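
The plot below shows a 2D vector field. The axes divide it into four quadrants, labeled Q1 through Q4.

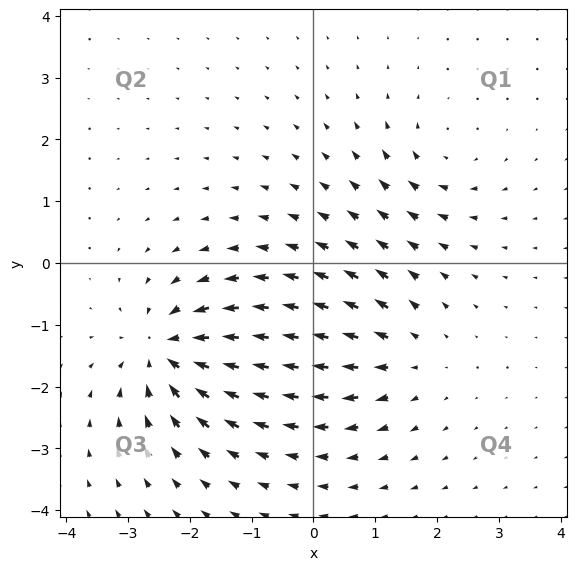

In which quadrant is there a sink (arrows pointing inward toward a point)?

Q3

The sink sits at approximately (-2.4, -1.4), which lies in quadrant Q3. The divergence there is about -6, negative as expected for a sink.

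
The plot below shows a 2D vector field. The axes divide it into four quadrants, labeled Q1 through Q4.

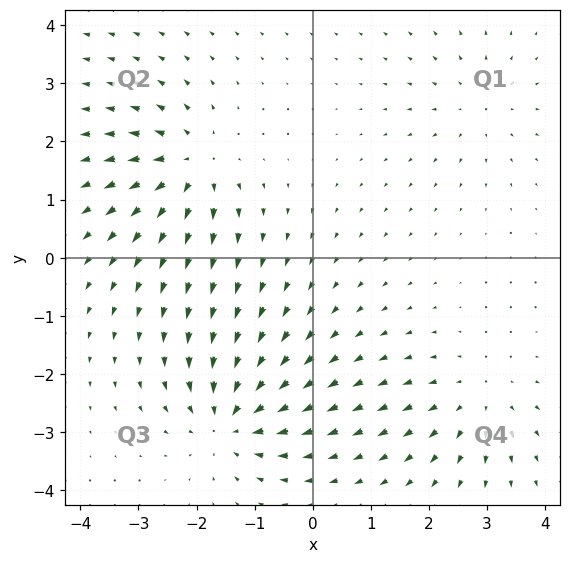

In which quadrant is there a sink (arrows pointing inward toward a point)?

Q3

The sink sits at approximately (-1.4, -2.8), which lies in quadrant Q3. The divergence there is about -5, negative as expected for a sink.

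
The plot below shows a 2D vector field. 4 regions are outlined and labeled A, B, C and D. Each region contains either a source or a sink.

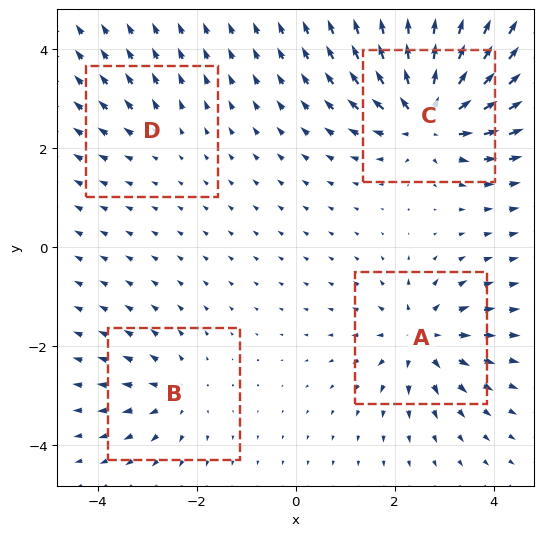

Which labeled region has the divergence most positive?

C

Divergence at each region's feature centre — A: about +6, B: about +4, C: about +9, D: about +2. Region C is most positive.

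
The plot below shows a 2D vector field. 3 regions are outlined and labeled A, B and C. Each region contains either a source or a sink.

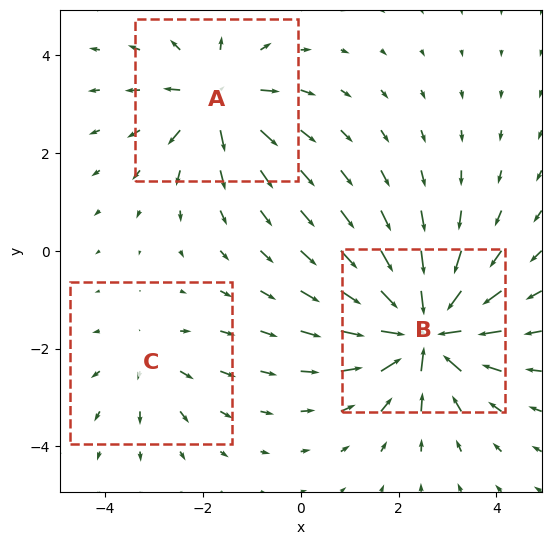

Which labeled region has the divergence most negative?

B

Divergence at each region's feature centre — A: about +4, B: about -7, C: about +2. Region B is most negative.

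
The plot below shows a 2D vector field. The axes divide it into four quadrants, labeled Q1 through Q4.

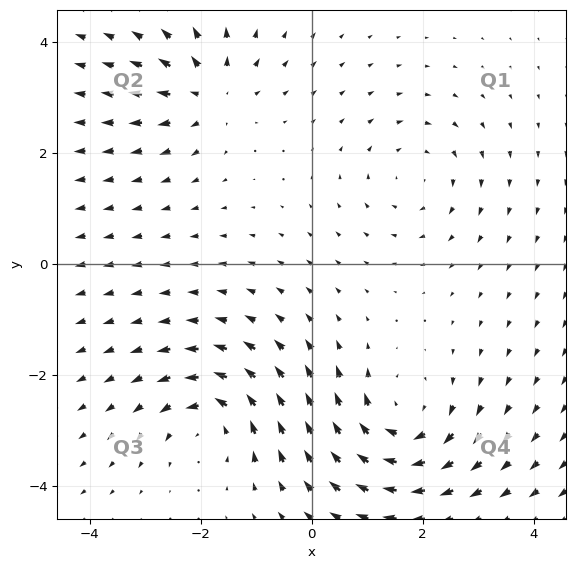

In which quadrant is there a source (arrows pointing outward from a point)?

The source sits at approximately (-1.8, 3.1), which lies in quadrant Q2. The divergence there is about +5, positive as expected for a source.

Q2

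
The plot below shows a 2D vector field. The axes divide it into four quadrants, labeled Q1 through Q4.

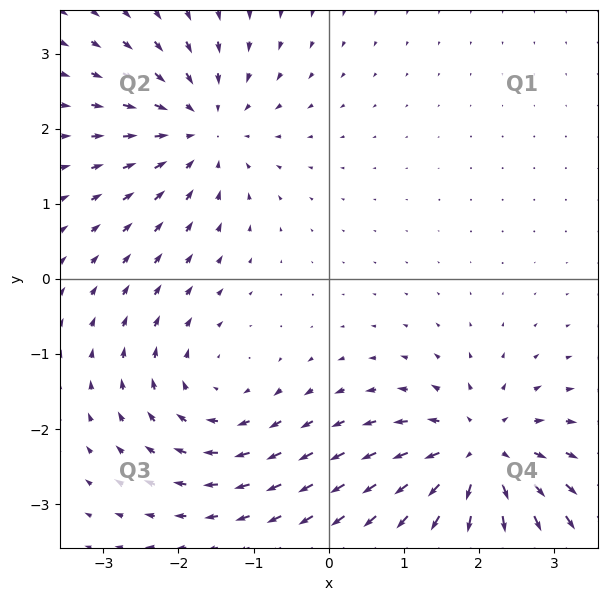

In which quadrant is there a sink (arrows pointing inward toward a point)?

The sink sits at approximately (-1.7, 2.0), which lies in quadrant Q2. The divergence there is about -4, negative as expected for a sink.

Q2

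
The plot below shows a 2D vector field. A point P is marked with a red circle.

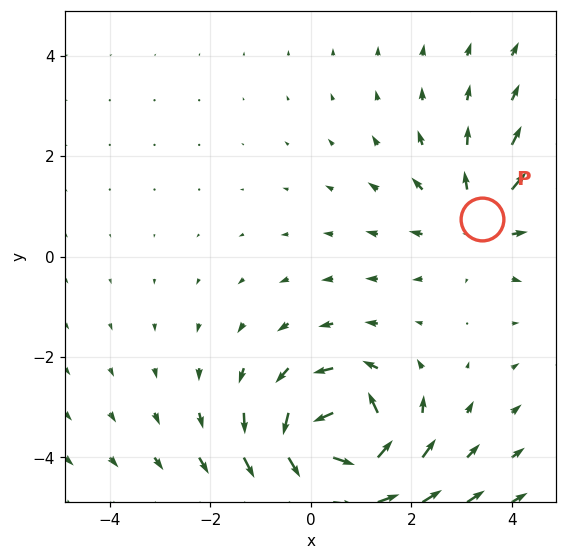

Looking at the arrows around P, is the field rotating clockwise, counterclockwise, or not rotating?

not rotating

Near P at (3.4, 0.7) the arrows show no circulation. The curl there is ≈0.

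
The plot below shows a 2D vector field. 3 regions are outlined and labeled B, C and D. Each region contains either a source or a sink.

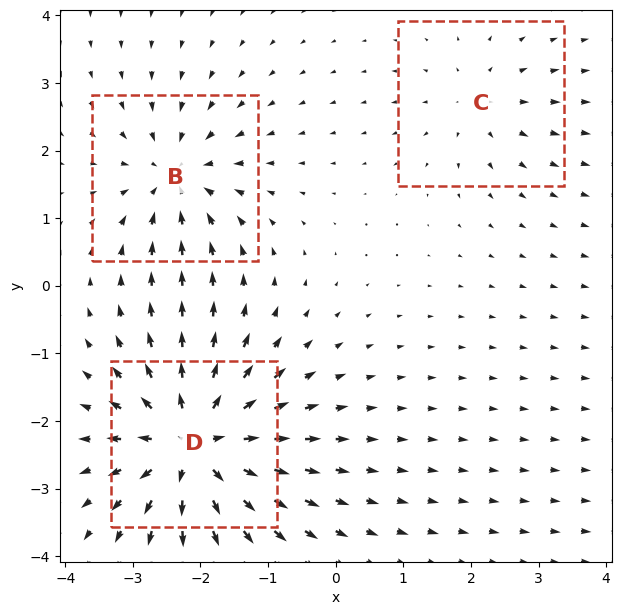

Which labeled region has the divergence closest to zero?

C

Divergence at each region's feature centre — B: about -4, C: about +3, D: about +7. Region C is closest to zero.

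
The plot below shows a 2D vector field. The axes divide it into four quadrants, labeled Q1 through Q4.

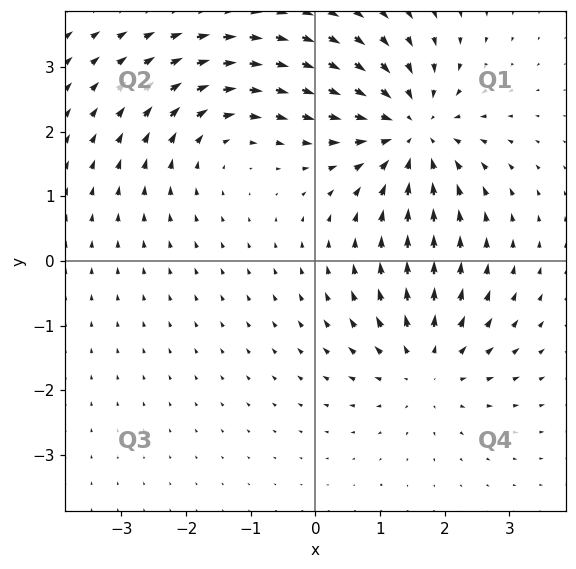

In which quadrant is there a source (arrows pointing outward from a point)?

The source sits at approximately (1.7, -1.6), which lies in quadrant Q4. The divergence there is about +3, positive as expected for a source.

Q4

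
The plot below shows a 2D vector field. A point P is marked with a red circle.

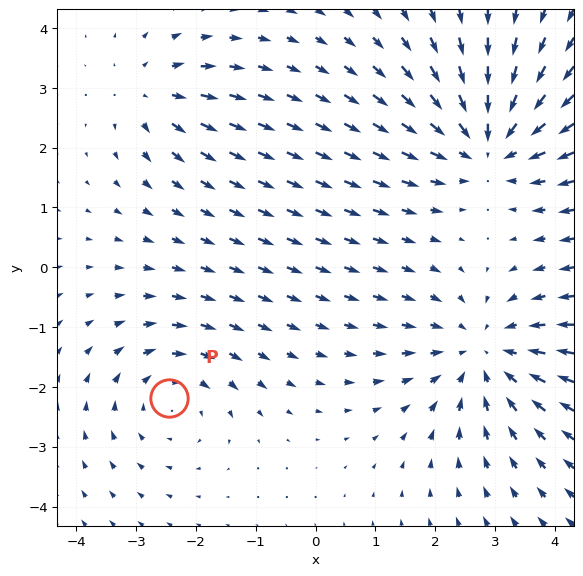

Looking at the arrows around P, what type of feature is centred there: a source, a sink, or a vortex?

vortex

At P (-2.4, -2.2) the arrows circulate clockwise. Divergence ≈0, curl about -3 — near-zero divergence with nonzero curl is a vortex.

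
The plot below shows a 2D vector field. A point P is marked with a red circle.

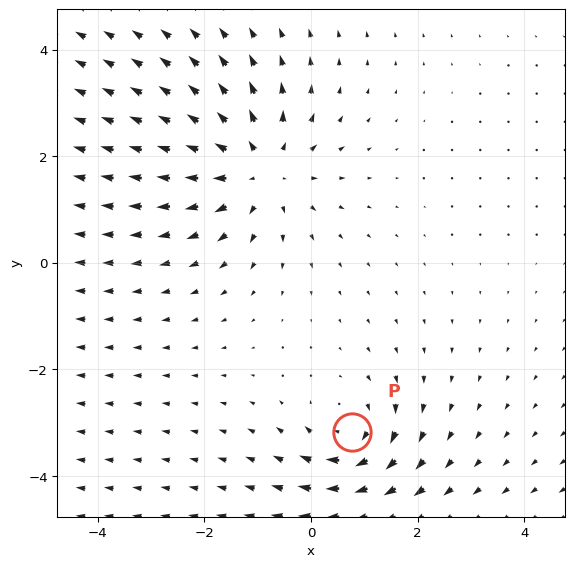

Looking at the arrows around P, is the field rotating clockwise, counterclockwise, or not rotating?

clockwise

Near P at (0.8, -3.2) the arrows circulate clockwise. The curl (z-component) there is about -4; negative curl means clockwise rotation.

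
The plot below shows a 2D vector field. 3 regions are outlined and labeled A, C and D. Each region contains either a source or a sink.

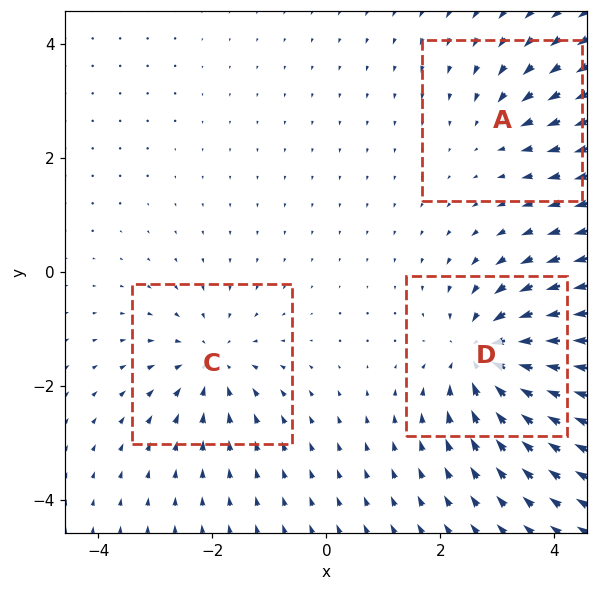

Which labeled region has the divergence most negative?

D

Divergence at each region's feature centre — A: about -2, C: about -3, D: about -5. Region D is most negative.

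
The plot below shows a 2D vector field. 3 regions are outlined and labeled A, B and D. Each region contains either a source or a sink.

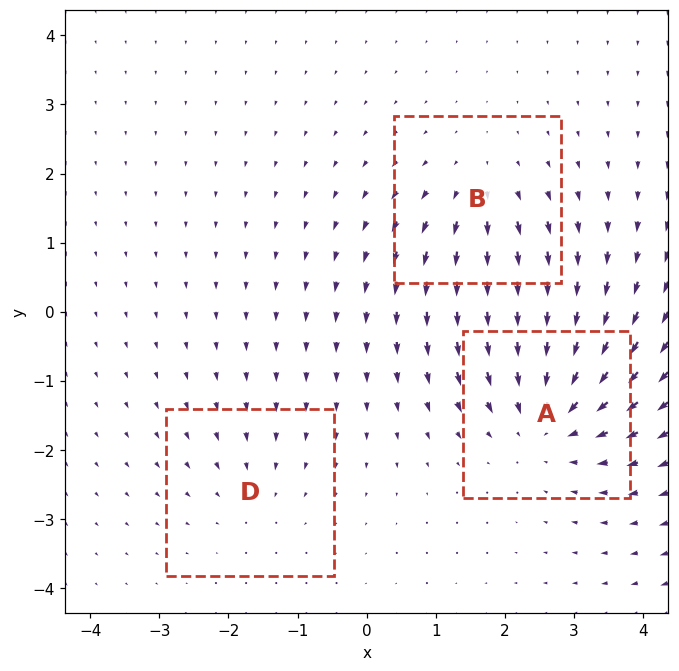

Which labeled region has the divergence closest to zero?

Divergence at each region's feature centre — A: about -5, B: about +3, D: about -2. Region D is closest to zero.

D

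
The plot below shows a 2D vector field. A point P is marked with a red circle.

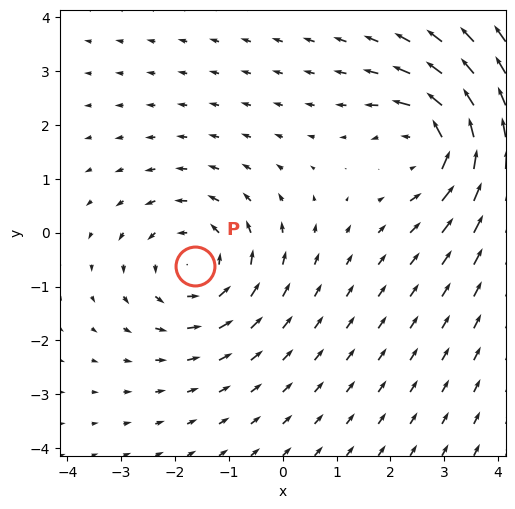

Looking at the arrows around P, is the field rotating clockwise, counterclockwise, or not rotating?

counterclockwise

Near P at (-1.6, -0.6) the arrows circulate counterclockwise. The curl (z-component) there is about +4; positive curl means counterclockwise rotation.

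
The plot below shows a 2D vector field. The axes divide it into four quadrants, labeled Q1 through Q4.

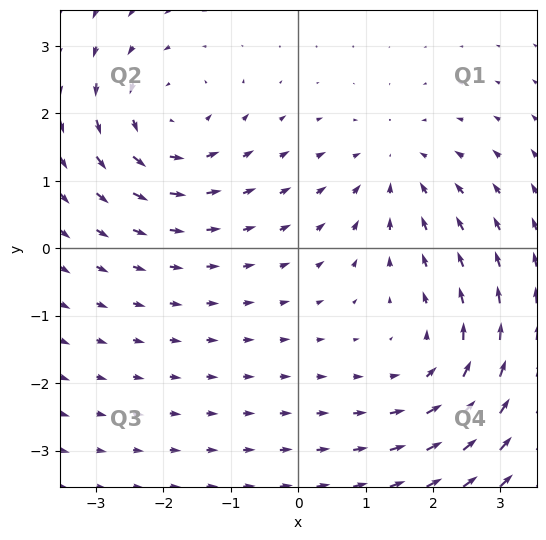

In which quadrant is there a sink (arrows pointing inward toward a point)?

Q1

The sink sits at approximately (1.4, 1.2), which lies in quadrant Q1. The divergence there is about -4, negative as expected for a sink.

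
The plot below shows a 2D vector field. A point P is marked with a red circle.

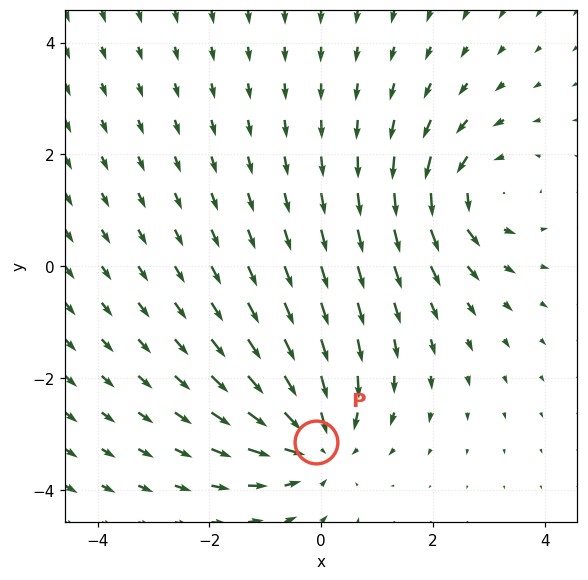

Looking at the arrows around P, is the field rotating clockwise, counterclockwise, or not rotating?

Near P at (-0.1, -3.1) the arrows show no circulation. The curl there is ≈0.

not rotating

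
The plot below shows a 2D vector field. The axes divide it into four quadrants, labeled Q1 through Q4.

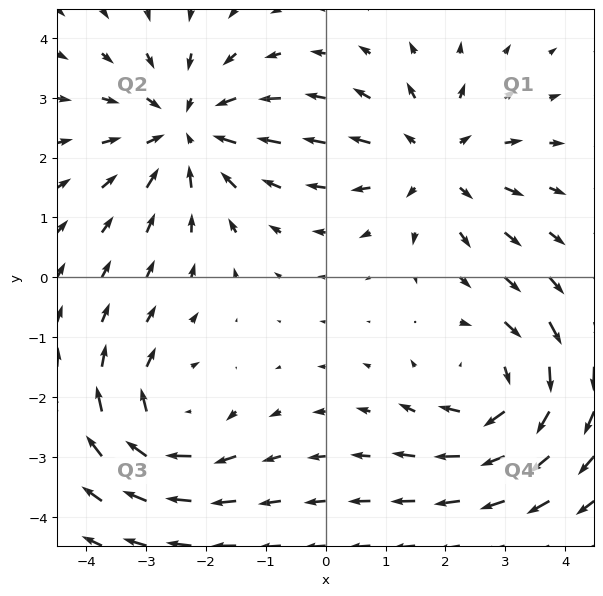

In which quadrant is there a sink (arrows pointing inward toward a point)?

Q2

The sink sits at approximately (-2.3, 2.5), which lies in quadrant Q2. The divergence there is about -4, negative as expected for a sink.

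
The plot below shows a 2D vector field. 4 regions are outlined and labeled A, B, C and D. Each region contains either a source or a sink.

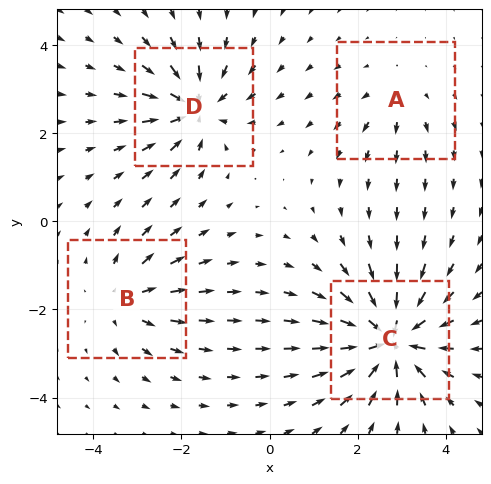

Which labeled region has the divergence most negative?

C

Divergence at each region's feature centre — A: about +2, B: about +4, C: about -8, D: about -6. Region C is most negative.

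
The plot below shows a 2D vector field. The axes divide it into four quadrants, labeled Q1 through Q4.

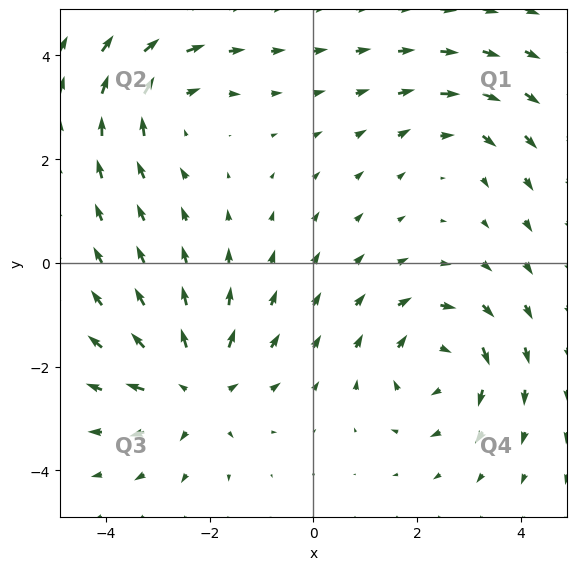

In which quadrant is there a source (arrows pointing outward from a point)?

Q3

The source sits at approximately (-2.3, -2.4), which lies in quadrant Q3. The divergence there is about +4, positive as expected for a source.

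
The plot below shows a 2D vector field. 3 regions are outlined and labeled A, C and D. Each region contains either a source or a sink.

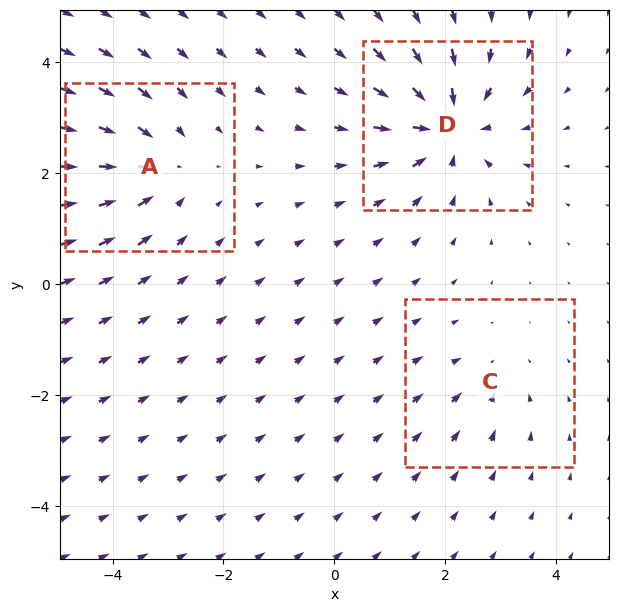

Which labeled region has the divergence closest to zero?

C

Divergence at each region's feature centre — A: about -4, C: about -2, D: about -5. Region C is closest to zero.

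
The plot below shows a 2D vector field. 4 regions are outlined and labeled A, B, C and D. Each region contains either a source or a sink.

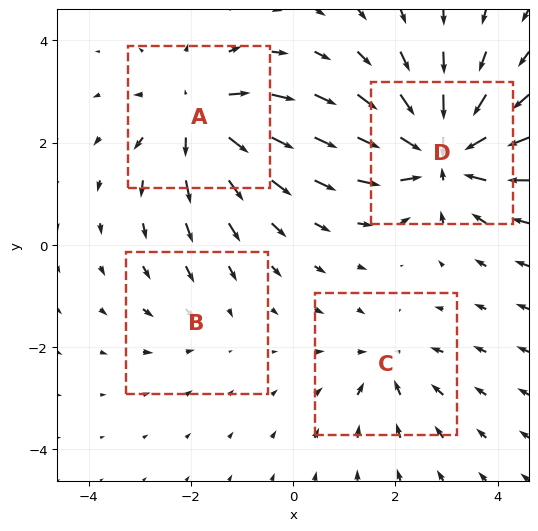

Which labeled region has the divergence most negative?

Divergence at each region's feature centre — A: about +5, B: about -2, C: about -3, D: about -7. Region D is most negative.

D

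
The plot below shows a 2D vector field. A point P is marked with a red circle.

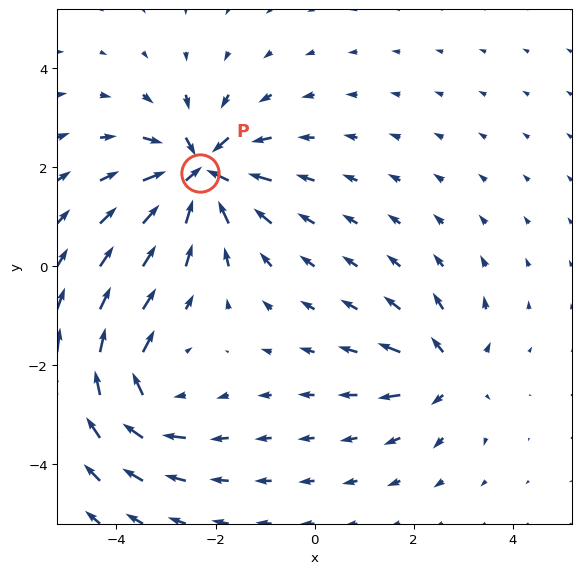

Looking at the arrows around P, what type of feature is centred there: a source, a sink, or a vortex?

At P (-2.3, 1.9) the arrows converge inward. Divergence about -6, curl ≈0 — negative divergence with near-zero curl is a sink.

sink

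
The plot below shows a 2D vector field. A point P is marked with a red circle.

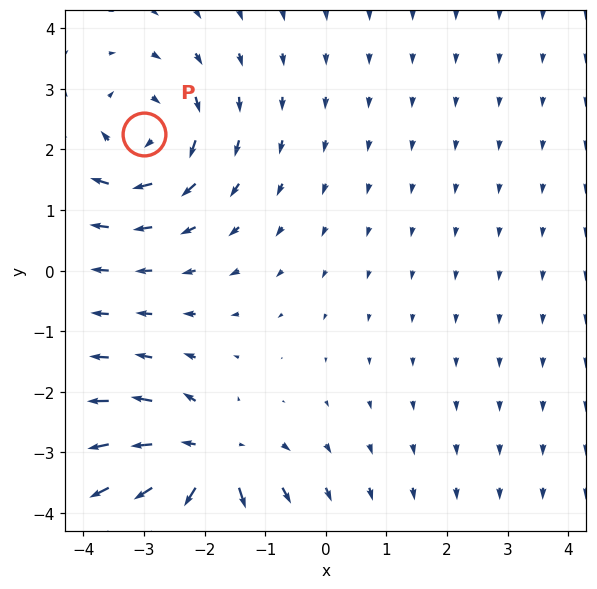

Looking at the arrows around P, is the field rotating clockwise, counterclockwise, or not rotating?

Near P at (-3.0, 2.3) the arrows circulate clockwise. The curl (z-component) there is about -4; negative curl means clockwise rotation.

clockwise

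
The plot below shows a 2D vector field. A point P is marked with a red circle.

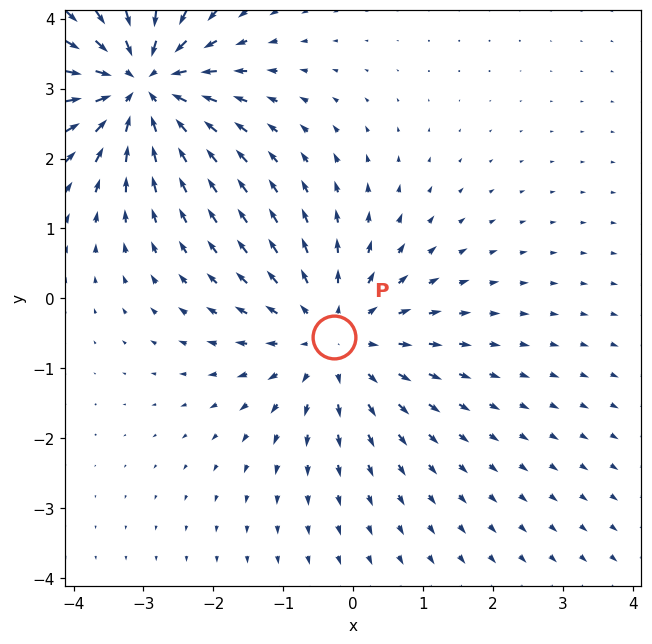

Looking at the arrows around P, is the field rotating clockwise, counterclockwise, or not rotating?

Near P at (-0.3, -0.6) the arrows show no circulation. The curl there is ≈0.

not rotating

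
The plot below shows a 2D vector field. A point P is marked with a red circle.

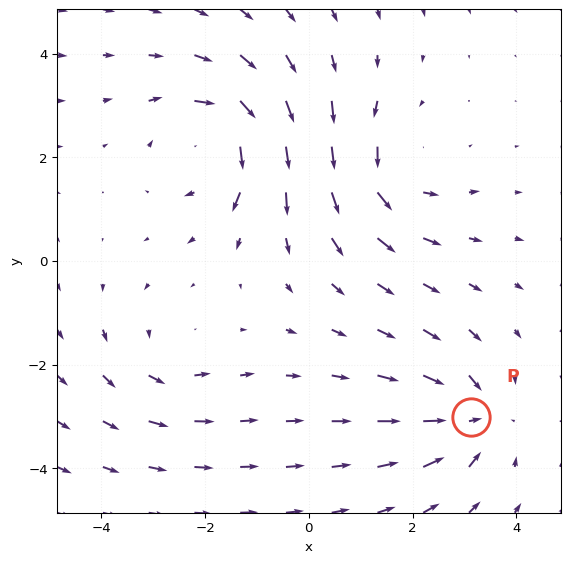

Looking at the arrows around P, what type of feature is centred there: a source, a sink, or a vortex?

sink

At P (3.1, -3.0) the arrows converge inward. Divergence about -5, curl ≈0 — negative divergence with near-zero curl is a sink.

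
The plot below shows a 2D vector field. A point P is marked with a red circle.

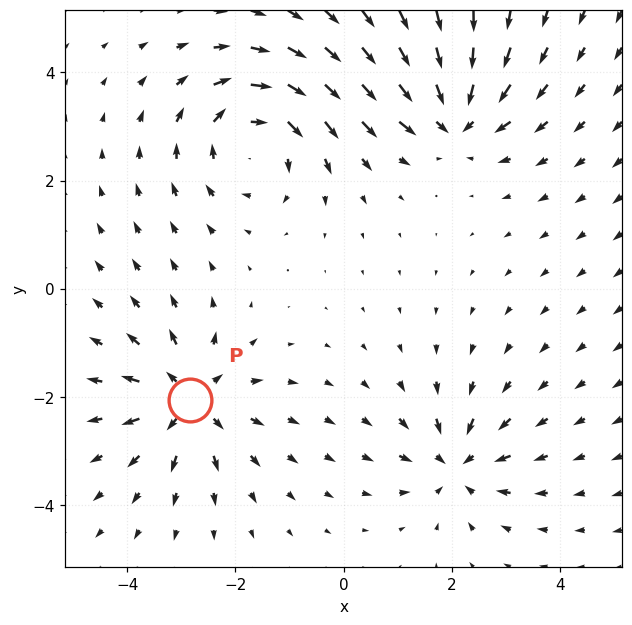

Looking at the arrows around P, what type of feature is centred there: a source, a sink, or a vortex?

At P (-2.8, -2.1) the arrows spread outward. Divergence about +4, curl ≈0 — positive divergence with near-zero curl is a source.

source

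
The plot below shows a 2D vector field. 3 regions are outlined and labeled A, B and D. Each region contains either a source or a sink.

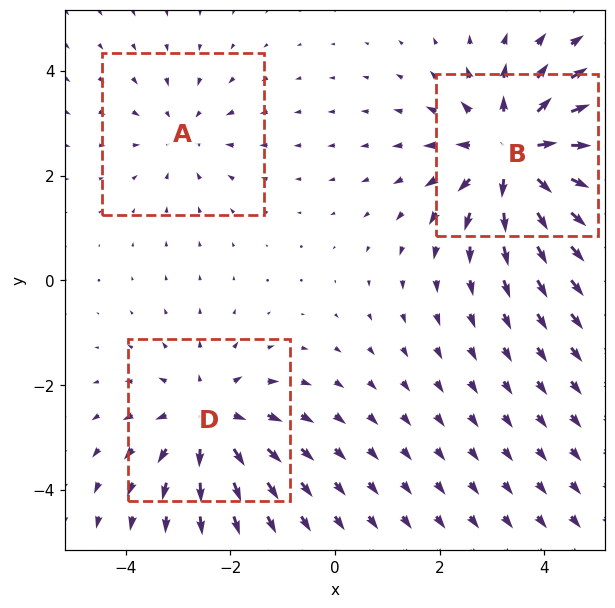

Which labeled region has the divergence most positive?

B

Divergence at each region's feature centre — A: about -2, B: about +5, D: about +3. Region B is most positive.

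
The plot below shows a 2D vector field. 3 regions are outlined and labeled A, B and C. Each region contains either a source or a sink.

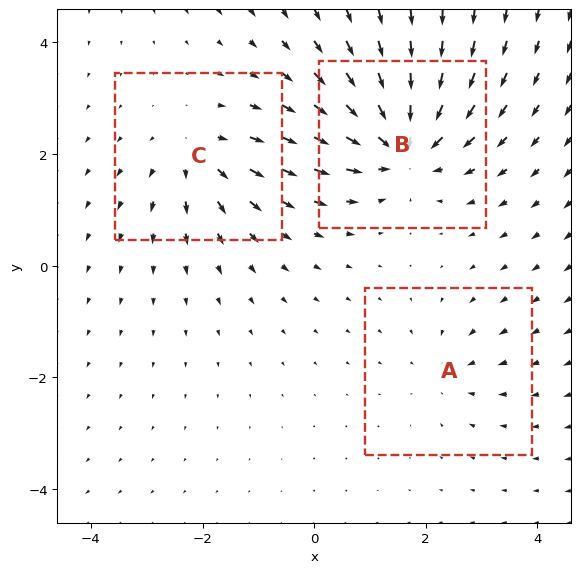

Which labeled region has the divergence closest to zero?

Divergence at each region's feature centre — A: about -2, B: about -6, C: about +3. Region A is closest to zero.

A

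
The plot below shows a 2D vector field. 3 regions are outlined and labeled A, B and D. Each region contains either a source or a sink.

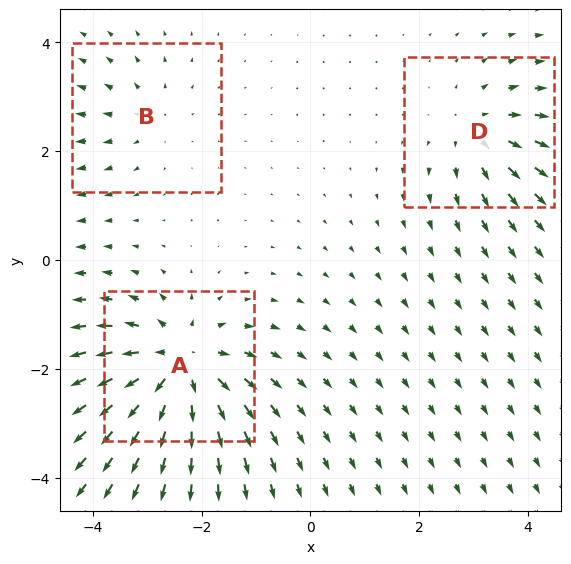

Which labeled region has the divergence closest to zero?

B

Divergence at each region's feature centre — A: about +6, B: about +2, D: about +3. Region B is closest to zero.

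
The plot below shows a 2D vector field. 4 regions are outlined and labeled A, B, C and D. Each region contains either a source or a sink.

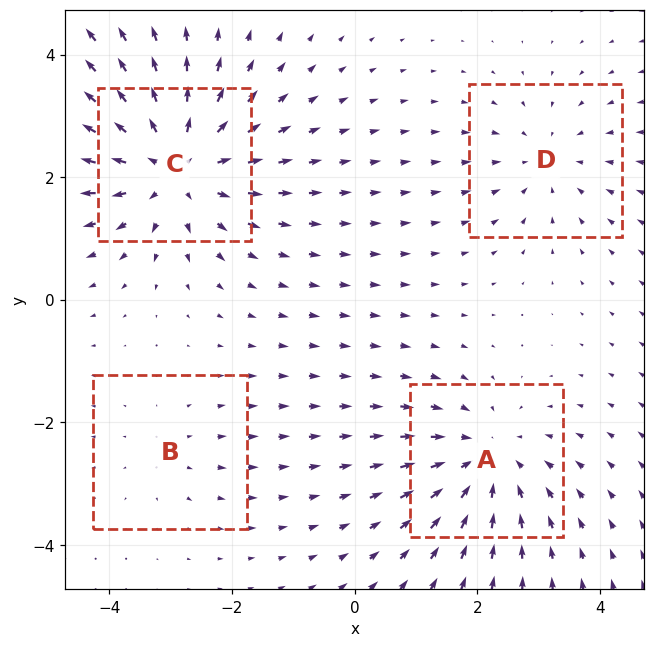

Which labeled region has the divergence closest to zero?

B

Divergence at each region's feature centre — A: about -4, B: about +2, C: about +6, D: about -3. Region B is closest to zero.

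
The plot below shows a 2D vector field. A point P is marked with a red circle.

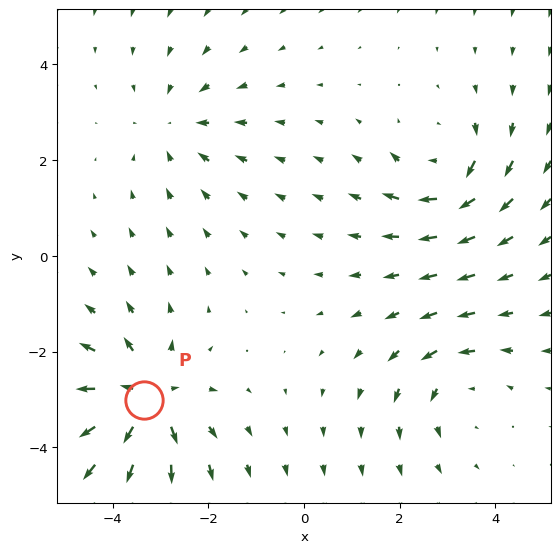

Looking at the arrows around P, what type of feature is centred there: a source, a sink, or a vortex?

source

At P (-3.3, -3.0) the arrows spread outward. Divergence about +5, curl ≈0 — positive divergence with near-zero curl is a source.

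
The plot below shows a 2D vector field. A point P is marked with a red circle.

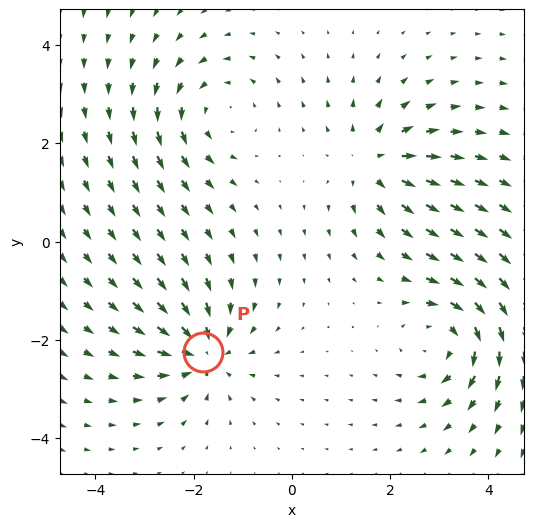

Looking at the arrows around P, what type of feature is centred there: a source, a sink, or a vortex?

At P (-1.8, -2.2) the arrows converge inward. Divergence about -5, curl ≈0 — negative divergence with near-zero curl is a sink.

sink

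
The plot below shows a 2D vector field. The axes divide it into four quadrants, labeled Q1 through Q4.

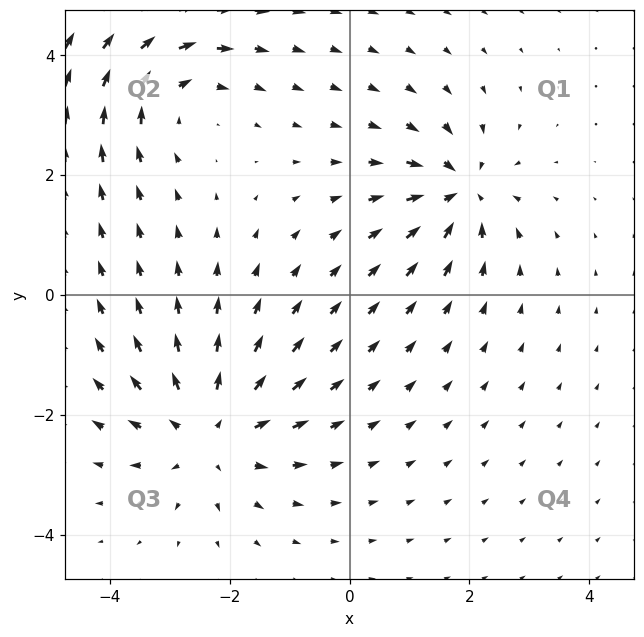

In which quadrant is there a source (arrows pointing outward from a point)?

The source sits at approximately (-2.3, -2.3), which lies in quadrant Q3. The divergence there is about +4, positive as expected for a source.

Q3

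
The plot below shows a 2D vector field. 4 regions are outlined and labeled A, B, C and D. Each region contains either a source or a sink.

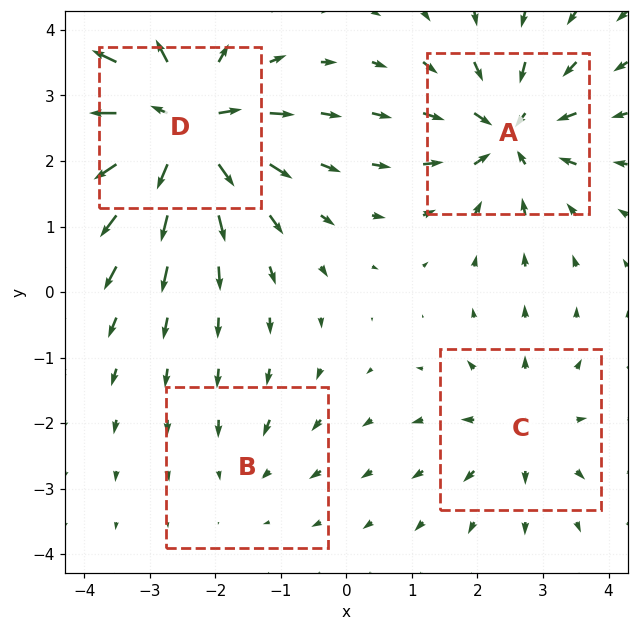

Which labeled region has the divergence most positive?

D

Divergence at each region's feature centre — A: about -6, B: about -2, C: about +4, D: about +9. Region D is most positive.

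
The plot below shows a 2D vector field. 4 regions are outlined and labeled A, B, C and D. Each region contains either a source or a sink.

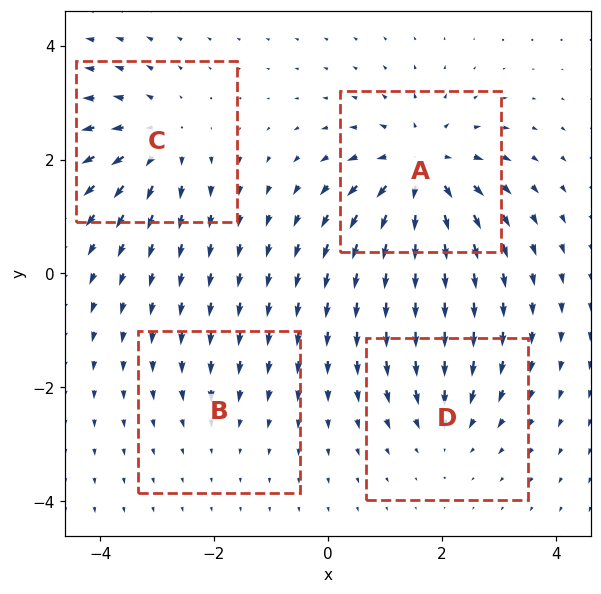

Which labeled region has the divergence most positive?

Divergence at each region's feature centre — A: about +7, B: about -2, C: about +5, D: about -4. Region A is most positive.

A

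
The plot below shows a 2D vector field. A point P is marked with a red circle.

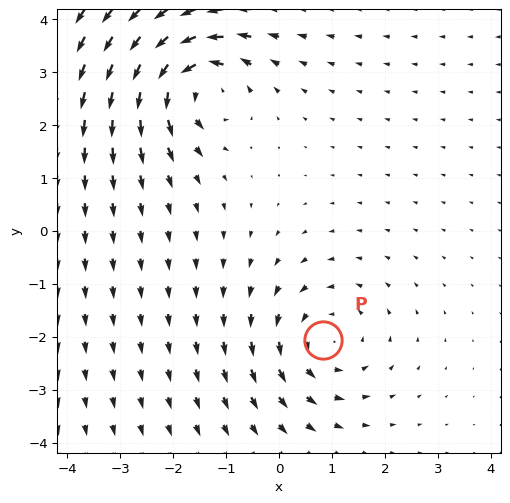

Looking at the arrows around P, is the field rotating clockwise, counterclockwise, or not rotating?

Near P at (0.8, -2.1) the arrows circulate counterclockwise. The curl (z-component) there is about +3; positive curl means counterclockwise rotation.

counterclockwise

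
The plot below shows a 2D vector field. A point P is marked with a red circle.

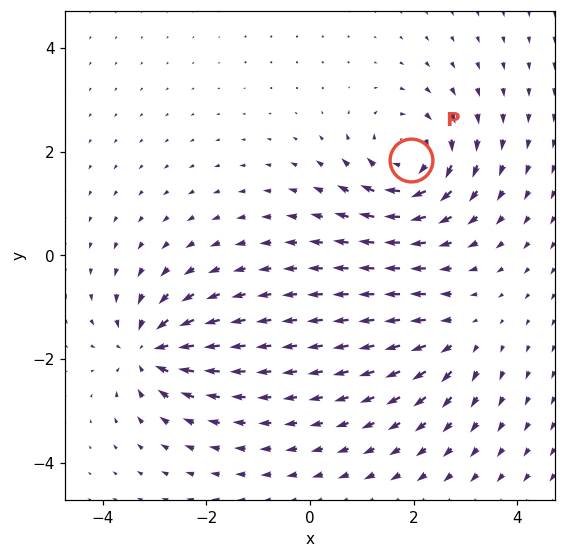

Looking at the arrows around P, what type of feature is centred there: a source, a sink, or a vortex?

At P (1.9, 1.8) the arrows circulate clockwise. Divergence ≈0, curl about -6 — near-zero divergence with nonzero curl is a vortex.

vortex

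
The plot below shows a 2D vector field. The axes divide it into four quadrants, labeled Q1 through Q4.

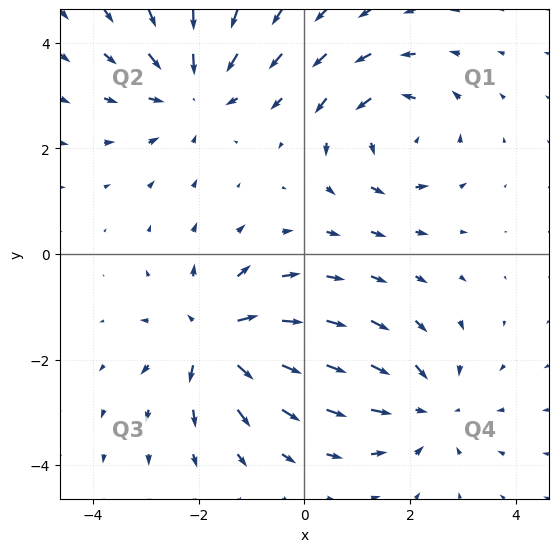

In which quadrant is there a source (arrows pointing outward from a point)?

Q3

The source sits at approximately (-1.7, -1.6), which lies in quadrant Q3. The divergence there is about +4, positive as expected for a source.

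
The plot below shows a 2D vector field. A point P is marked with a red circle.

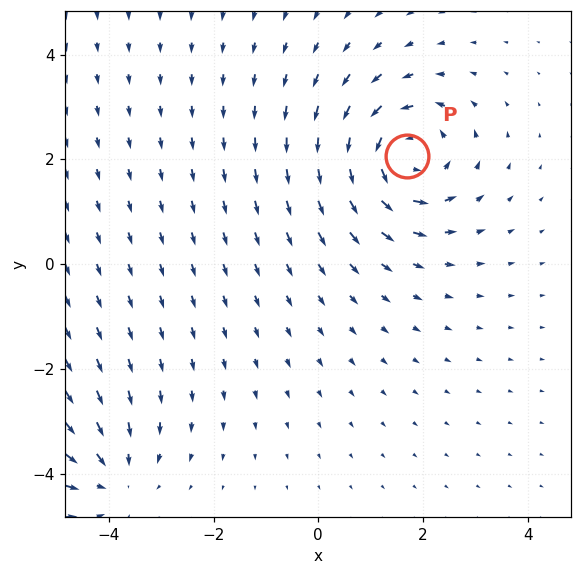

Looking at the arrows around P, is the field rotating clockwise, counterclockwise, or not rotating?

counterclockwise

Near P at (1.7, 2.1) the arrows circulate counterclockwise. The curl (z-component) there is about +5; positive curl means counterclockwise rotation.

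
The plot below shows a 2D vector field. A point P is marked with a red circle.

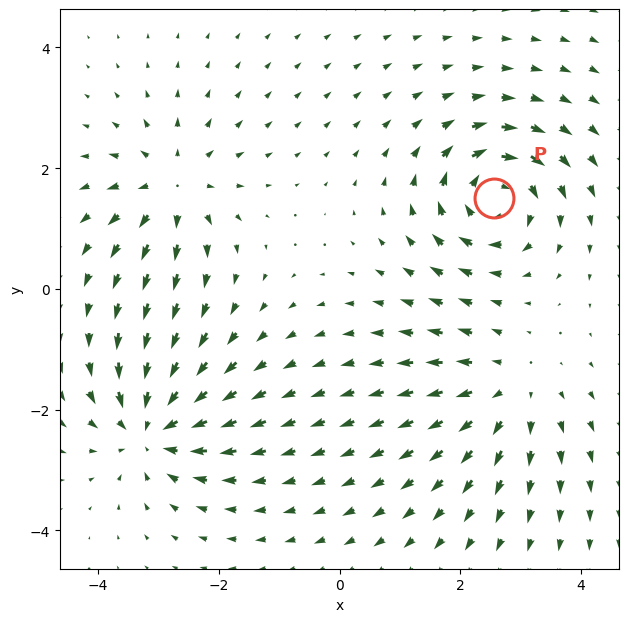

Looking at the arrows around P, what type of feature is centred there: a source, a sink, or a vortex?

At P (2.6, 1.5) the arrows circulate clockwise. Divergence ≈0, curl about -5 — near-zero divergence with nonzero curl is a vortex.

vortex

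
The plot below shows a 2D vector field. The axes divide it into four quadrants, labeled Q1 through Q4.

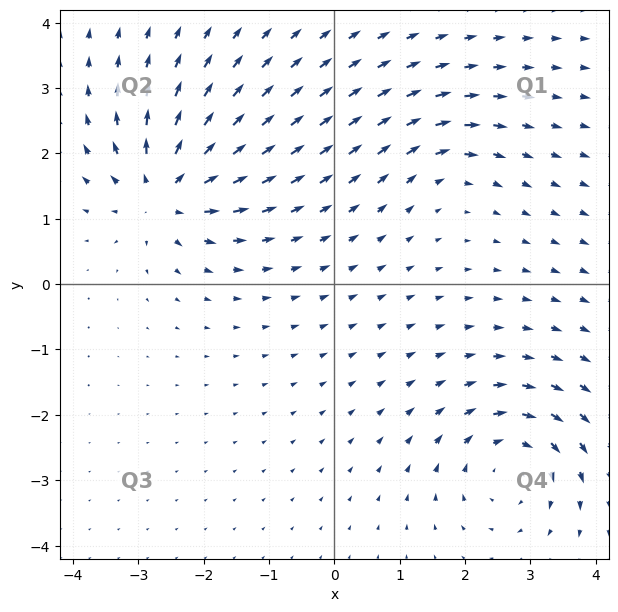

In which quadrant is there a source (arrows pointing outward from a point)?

The source sits at approximately (-2.6, 1.4), which lies in quadrant Q2. The divergence there is about +7, positive as expected for a source.

Q2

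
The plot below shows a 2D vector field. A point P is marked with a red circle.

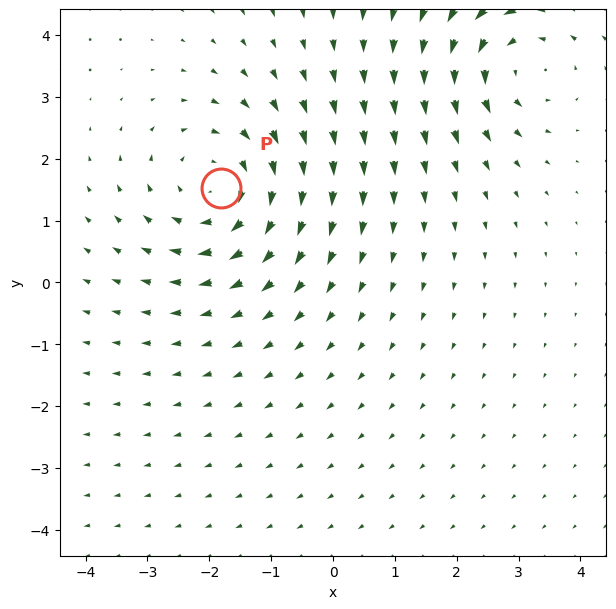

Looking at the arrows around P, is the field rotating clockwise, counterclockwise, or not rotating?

clockwise

Near P at (-1.8, 1.5) the arrows circulate clockwise. The curl (z-component) there is about -3; negative curl means clockwise rotation.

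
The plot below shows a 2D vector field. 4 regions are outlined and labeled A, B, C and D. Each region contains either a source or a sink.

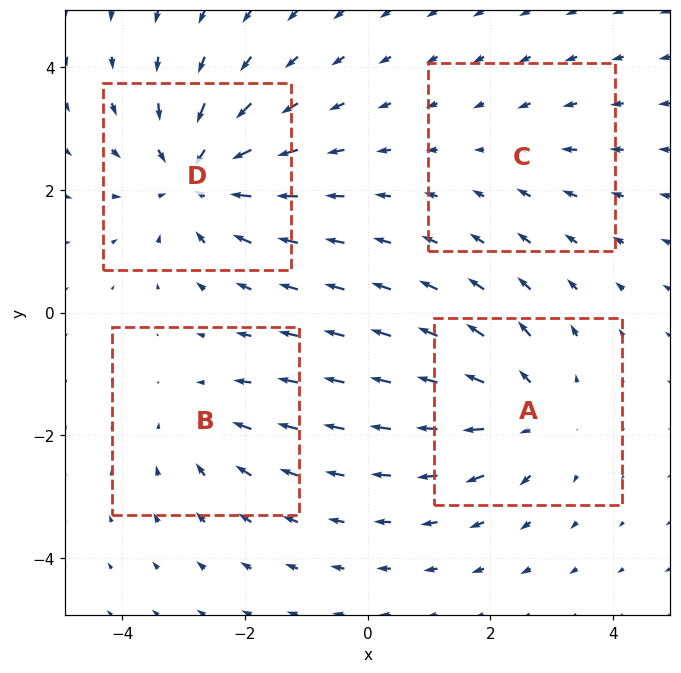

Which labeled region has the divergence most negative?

D

Divergence at each region's feature centre — A: about +5, B: about -3, C: about -2, D: about -7. Region D is most negative.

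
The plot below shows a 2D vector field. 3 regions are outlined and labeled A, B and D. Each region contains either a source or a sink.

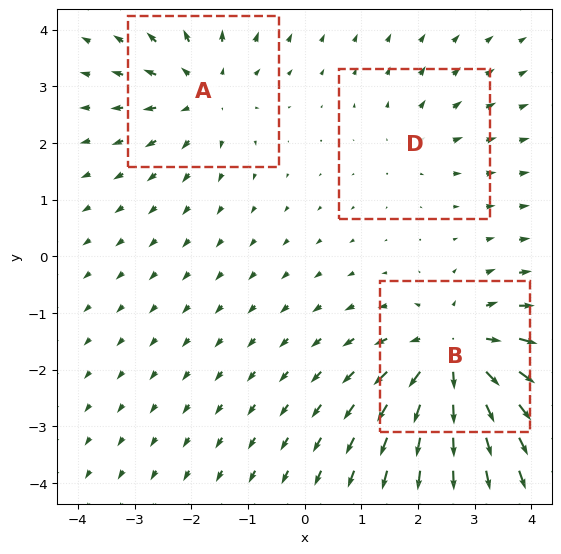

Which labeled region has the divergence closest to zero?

D

Divergence at each region's feature centre — A: about +3, B: about +5, D: about +2. Region D is closest to zero.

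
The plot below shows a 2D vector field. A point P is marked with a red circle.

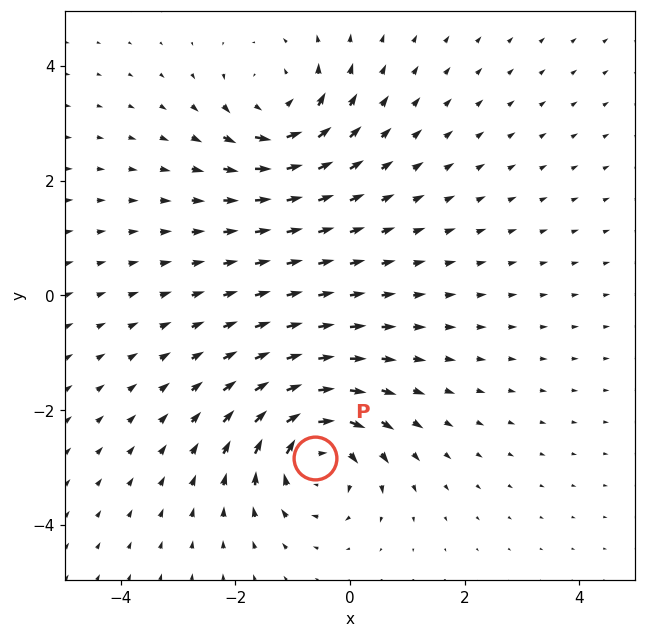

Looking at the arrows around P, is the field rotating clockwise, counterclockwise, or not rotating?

clockwise

Near P at (-0.6, -2.8) the arrows circulate clockwise. The curl (z-component) there is about -6; negative curl means clockwise rotation.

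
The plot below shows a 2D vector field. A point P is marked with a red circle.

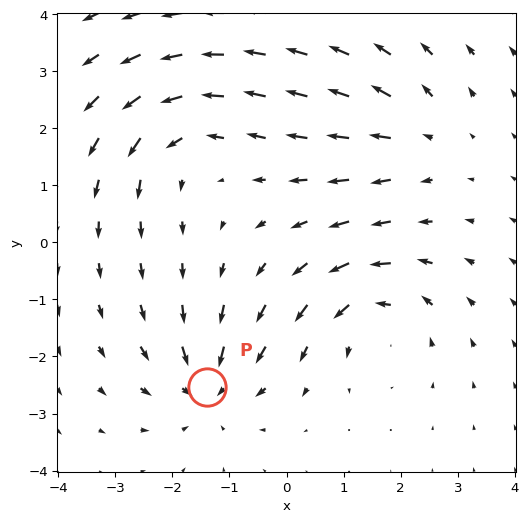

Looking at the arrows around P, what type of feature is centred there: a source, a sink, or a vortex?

sink

At P (-1.4, -2.5) the arrows converge inward. Divergence about -5, curl ≈0 — negative divergence with near-zero curl is a sink.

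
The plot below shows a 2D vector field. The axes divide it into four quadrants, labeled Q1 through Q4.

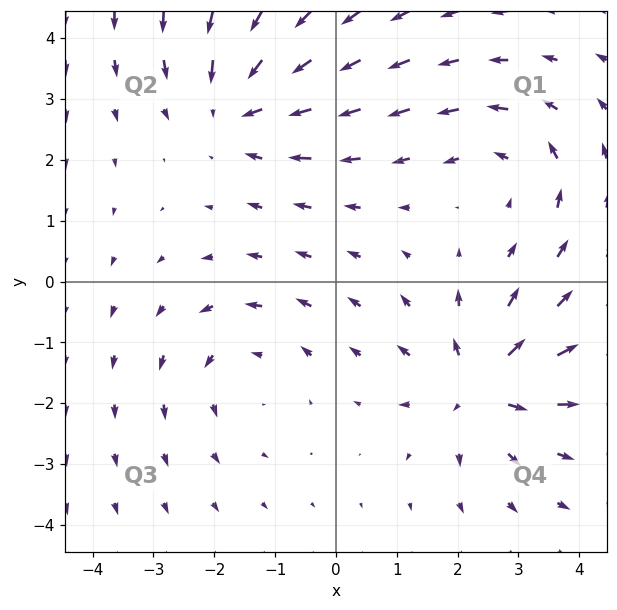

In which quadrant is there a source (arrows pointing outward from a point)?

The source sits at approximately (2.4, -1.7), which lies in quadrant Q4. The divergence there is about +5, positive as expected for a source.

Q4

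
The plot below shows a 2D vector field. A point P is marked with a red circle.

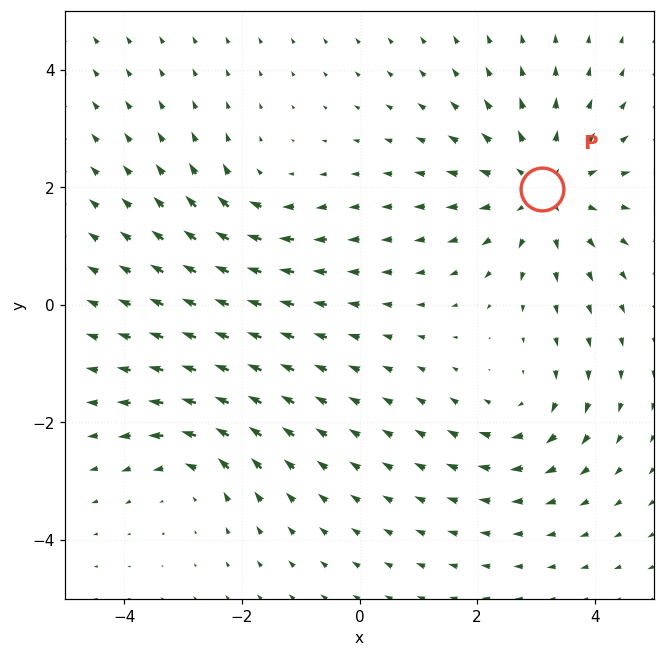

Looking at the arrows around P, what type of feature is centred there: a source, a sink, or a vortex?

source

At P (3.1, 2.0) the arrows spread outward. Divergence about +4, curl ≈0 — positive divergence with near-zero curl is a source.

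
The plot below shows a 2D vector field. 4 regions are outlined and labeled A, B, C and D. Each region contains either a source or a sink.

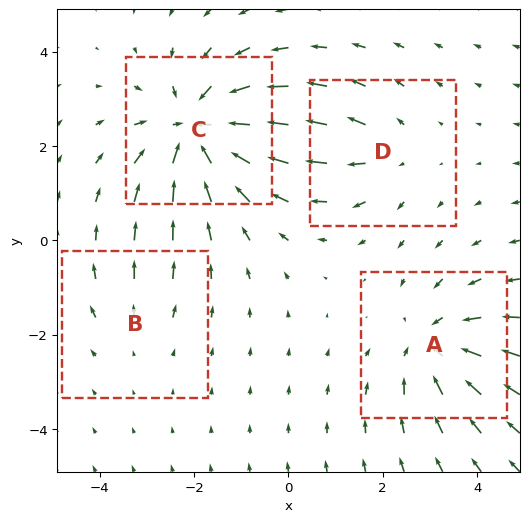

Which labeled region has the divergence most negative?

C

Divergence at each region's feature centre — A: about -4, B: about +2, C: about -6, D: about +3. Region C is most negative.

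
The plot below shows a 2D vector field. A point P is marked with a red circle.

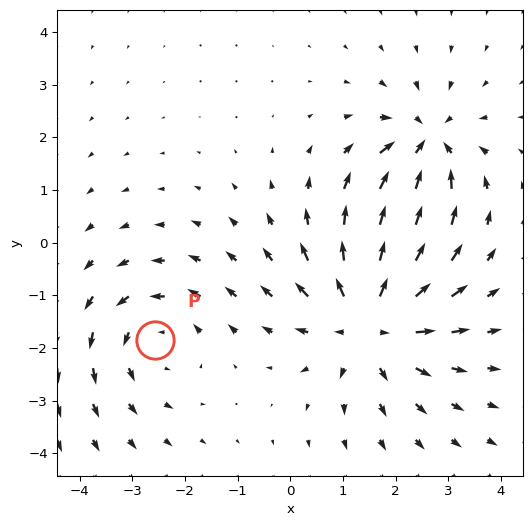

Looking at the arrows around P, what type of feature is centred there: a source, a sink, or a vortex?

vortex

At P (-2.6, -1.8) the arrows circulate counterclockwise. Divergence ≈0, curl about +2 — near-zero divergence with nonzero curl is a vortex.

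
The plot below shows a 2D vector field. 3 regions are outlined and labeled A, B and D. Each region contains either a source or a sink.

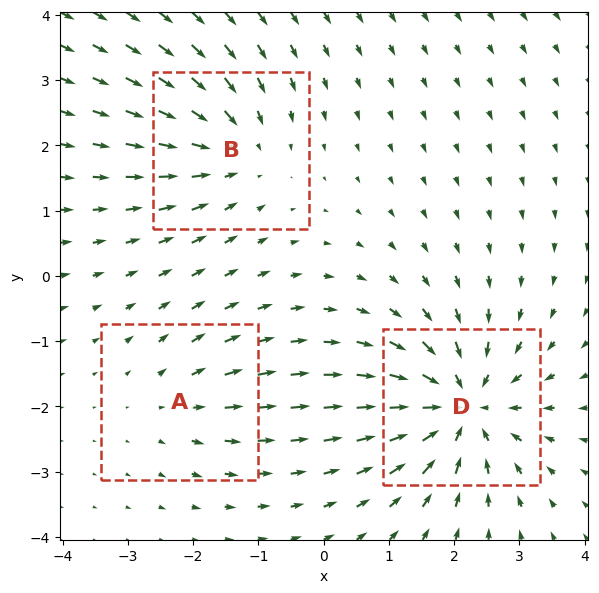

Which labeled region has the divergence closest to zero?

A

Divergence at each region's feature centre — A: about +2, B: about -4, D: about -6. Region A is closest to zero.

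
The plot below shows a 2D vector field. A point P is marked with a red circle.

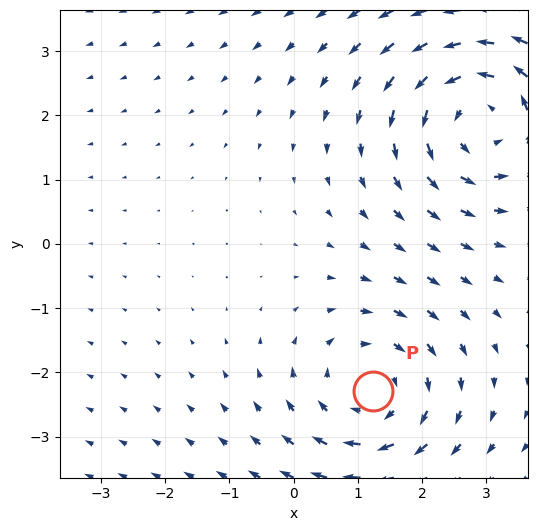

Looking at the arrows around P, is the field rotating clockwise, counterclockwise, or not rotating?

clockwise

Near P at (1.2, -2.3) the arrows circulate clockwise. The curl (z-component) there is about -3; negative curl means clockwise rotation.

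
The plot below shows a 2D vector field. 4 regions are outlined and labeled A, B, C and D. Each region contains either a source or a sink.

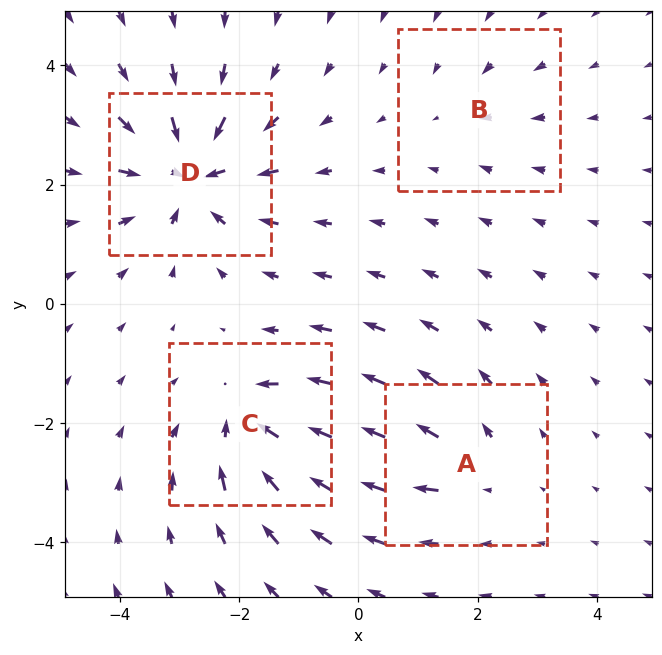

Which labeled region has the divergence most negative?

Divergence at each region's feature centre — A: about +3, B: about -2, C: about -5, D: about -7. Region D is most negative.

D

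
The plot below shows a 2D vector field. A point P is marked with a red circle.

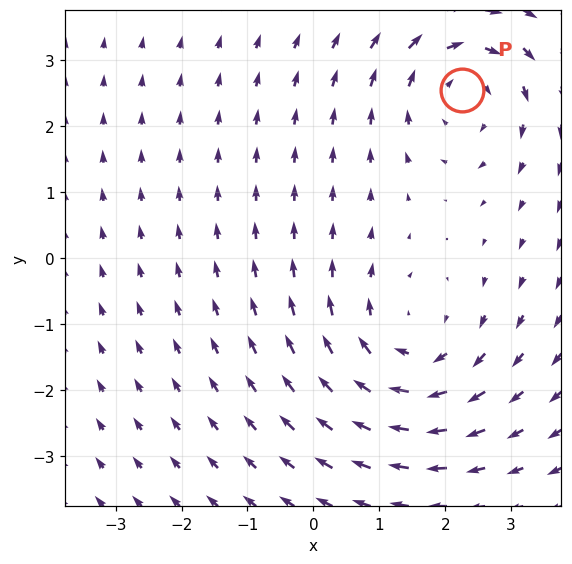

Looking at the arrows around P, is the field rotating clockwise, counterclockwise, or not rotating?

clockwise

Near P at (2.3, 2.6) the arrows circulate clockwise. The curl (z-component) there is about -4; negative curl means clockwise rotation.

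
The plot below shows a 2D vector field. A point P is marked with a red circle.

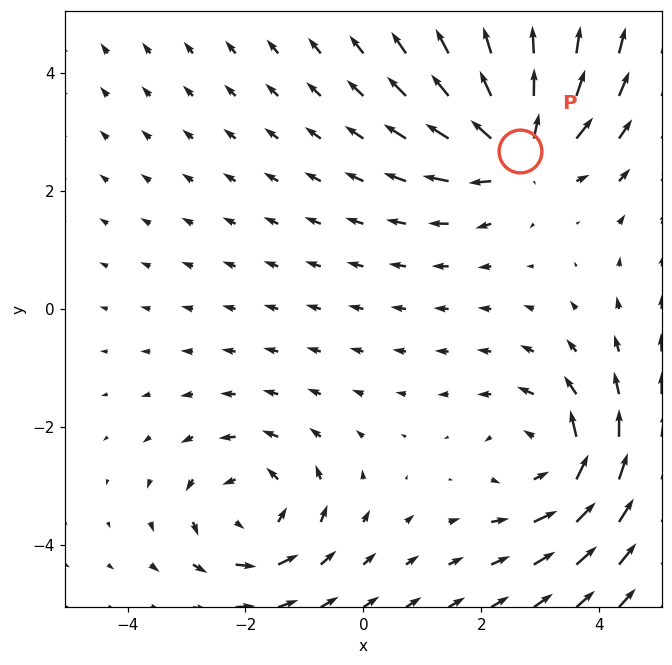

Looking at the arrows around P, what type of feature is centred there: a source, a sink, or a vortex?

At P (2.7, 2.7) the arrows spread outward. Divergence about +4, curl ≈0 — positive divergence with near-zero curl is a source.

source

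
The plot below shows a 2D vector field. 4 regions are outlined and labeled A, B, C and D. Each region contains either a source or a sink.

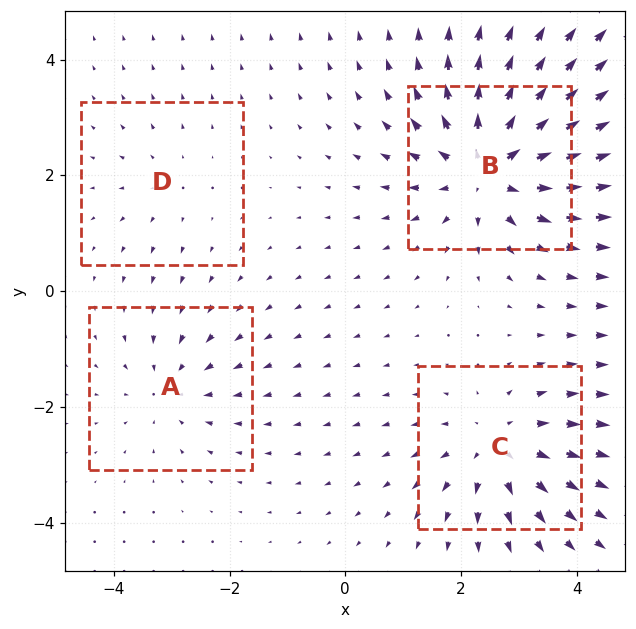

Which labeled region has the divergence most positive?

B

Divergence at each region's feature centre — A: about -3, B: about +7, C: about +5, D: about +2. Region B is most positive.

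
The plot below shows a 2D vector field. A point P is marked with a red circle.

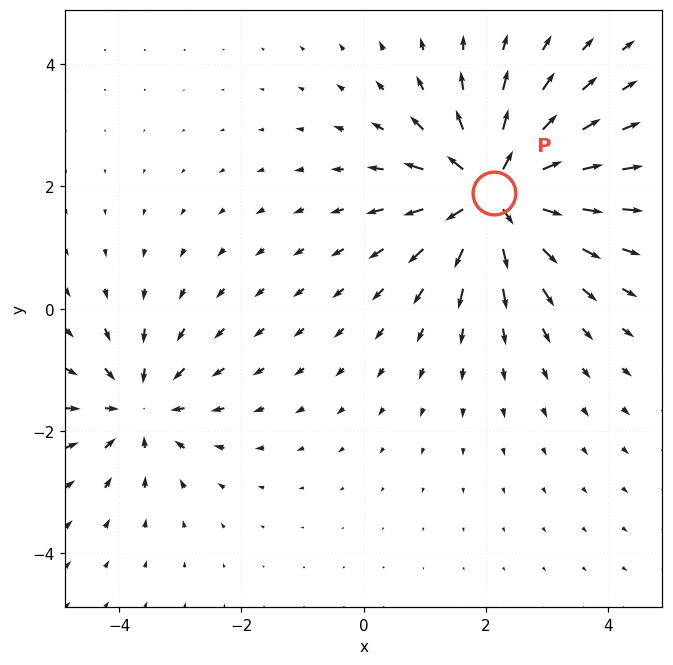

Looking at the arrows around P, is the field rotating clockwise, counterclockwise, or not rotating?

Near P at (2.1, 1.9) the arrows show no circulation. The curl there is ≈0.

not rotating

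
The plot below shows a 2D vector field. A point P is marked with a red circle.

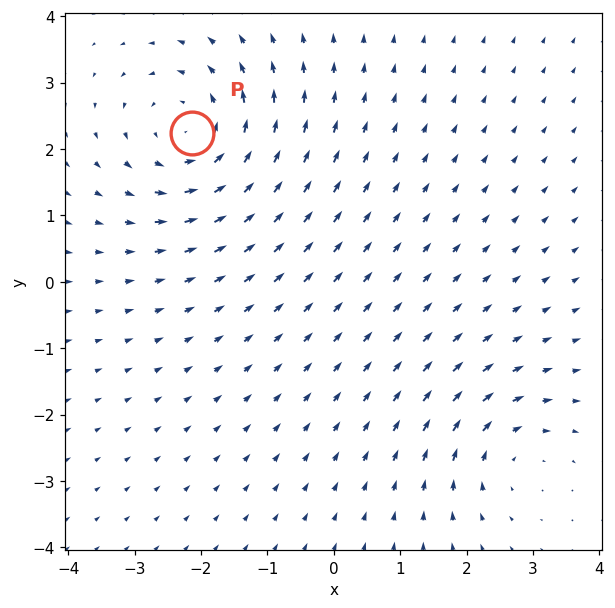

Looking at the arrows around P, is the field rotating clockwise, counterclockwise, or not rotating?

counterclockwise

Near P at (-2.1, 2.2) the arrows circulate counterclockwise. The curl (z-component) there is about +5; positive curl means counterclockwise rotation.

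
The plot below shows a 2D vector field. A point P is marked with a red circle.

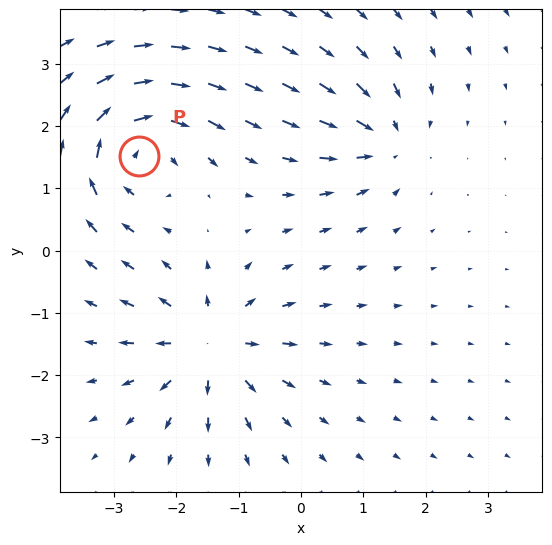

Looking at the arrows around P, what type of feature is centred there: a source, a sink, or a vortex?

vortex

At P (-2.6, 1.5) the arrows circulate clockwise. Divergence ≈0, curl about -5 — near-zero divergence with nonzero curl is a vortex.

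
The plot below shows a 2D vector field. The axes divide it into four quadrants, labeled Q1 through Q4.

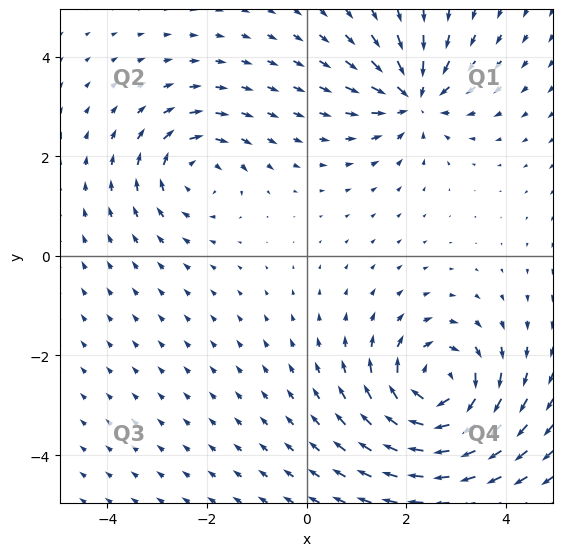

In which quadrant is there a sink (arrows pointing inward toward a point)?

The sink sits at approximately (2.2, 3.2), which lies in quadrant Q1. The divergence there is about -4, negative as expected for a sink.

Q1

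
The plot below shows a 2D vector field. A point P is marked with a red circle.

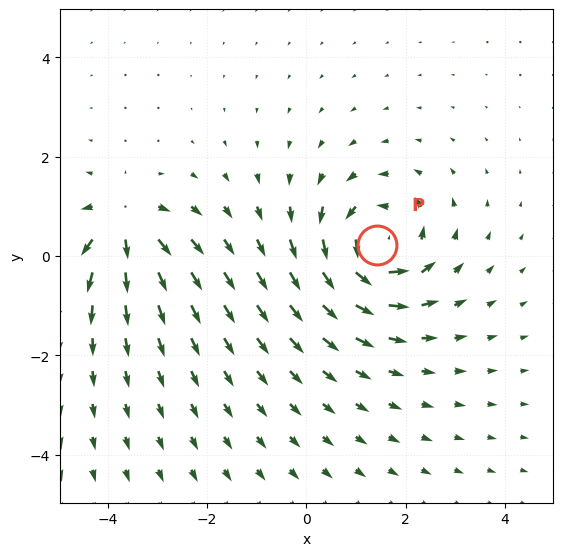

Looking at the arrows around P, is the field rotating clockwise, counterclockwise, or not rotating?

Near P at (1.4, 0.2) the arrows circulate counterclockwise. The curl (z-component) there is about +5; positive curl means counterclockwise rotation.

counterclockwise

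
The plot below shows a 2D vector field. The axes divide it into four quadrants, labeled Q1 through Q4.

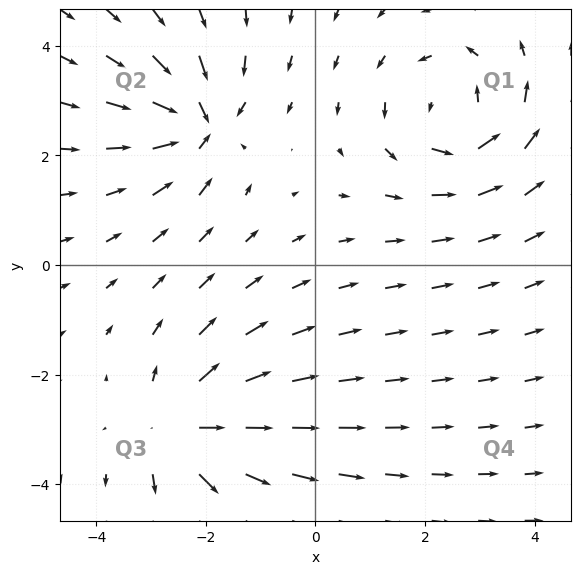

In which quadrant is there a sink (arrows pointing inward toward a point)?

Q2

The sink sits at approximately (-2.1, 2.6), which lies in quadrant Q2. The divergence there is about -6, negative as expected for a sink.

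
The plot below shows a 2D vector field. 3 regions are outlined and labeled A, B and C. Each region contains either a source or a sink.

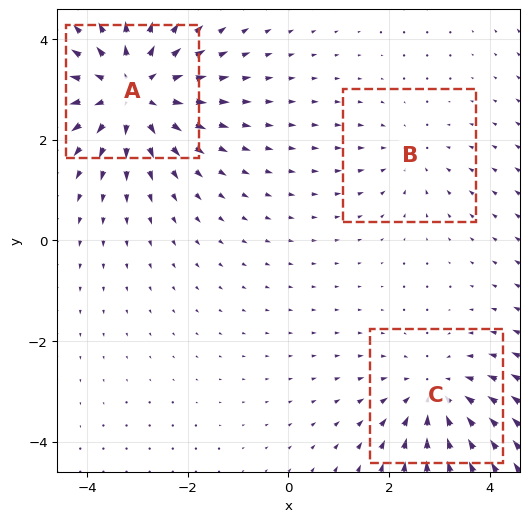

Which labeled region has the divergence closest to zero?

B

Divergence at each region's feature centre — A: about +4, B: about -2, C: about -3. Region B is closest to zero.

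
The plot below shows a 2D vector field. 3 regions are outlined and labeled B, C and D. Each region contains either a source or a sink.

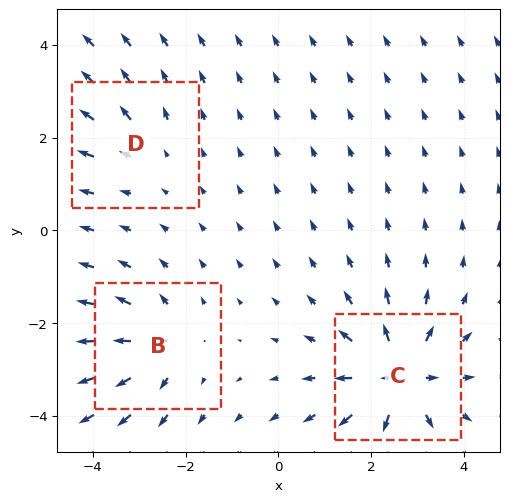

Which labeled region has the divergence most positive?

C

Divergence at each region's feature centre — B: about +4, C: about +6, D: about +2. Region C is most positive.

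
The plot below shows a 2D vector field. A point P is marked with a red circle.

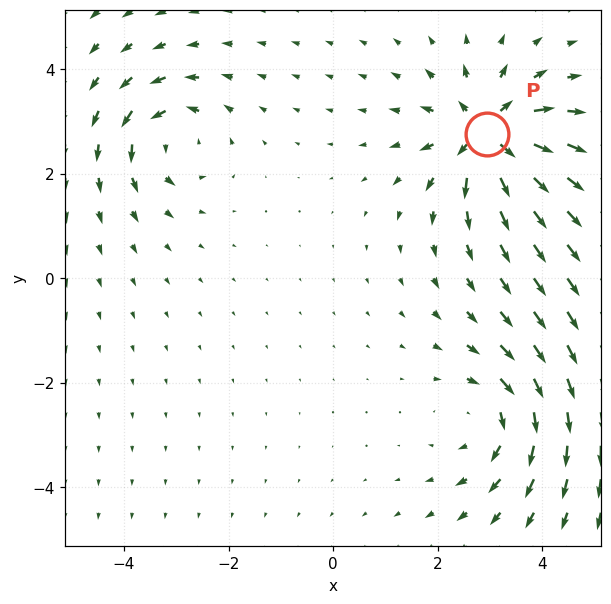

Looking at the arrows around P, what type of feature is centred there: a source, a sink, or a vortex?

At P (3.0, 2.8) the arrows spread outward. Divergence about +6, curl ≈0 — positive divergence with near-zero curl is a source.

source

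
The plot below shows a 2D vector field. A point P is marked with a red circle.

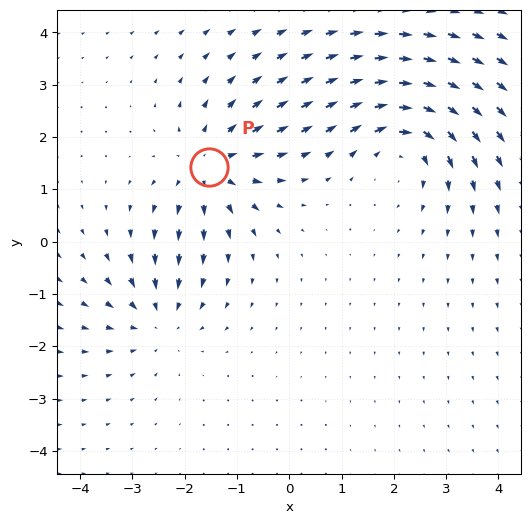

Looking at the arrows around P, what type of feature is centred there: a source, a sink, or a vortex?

At P (-1.5, 1.4) the arrows spread outward. Divergence about +4, curl ≈0 — positive divergence with near-zero curl is a source.

source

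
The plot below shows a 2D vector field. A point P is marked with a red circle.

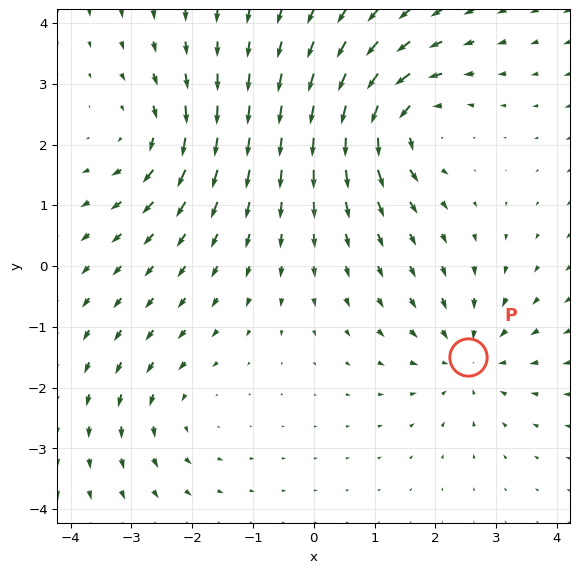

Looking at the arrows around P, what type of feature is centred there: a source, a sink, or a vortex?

At P (2.5, -1.5) the arrows converge inward. Divergence about -4, curl ≈0 — negative divergence with near-zero curl is a sink.

sink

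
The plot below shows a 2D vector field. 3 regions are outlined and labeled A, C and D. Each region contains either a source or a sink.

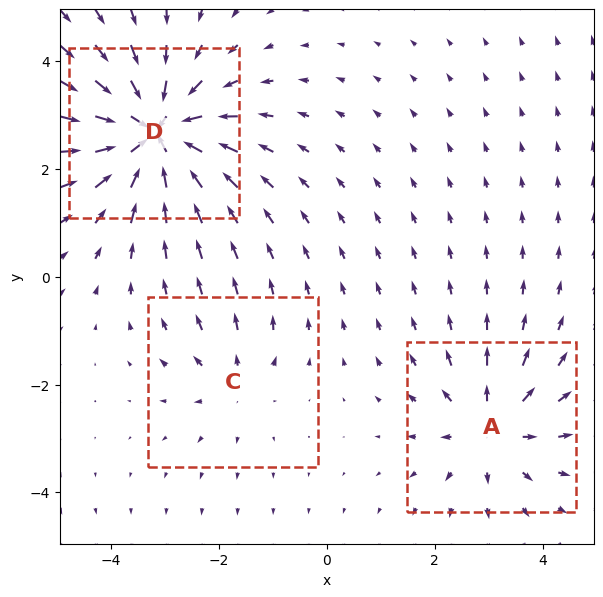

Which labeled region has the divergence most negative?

D

Divergence at each region's feature centre — A: about +3, C: about +2, D: about -6. Region D is most negative.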